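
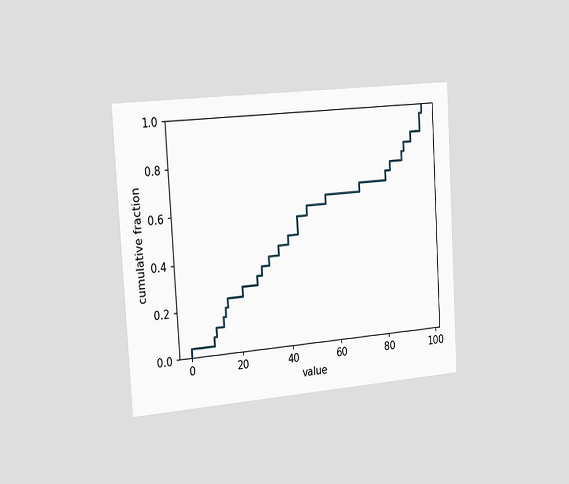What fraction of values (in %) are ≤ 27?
32%

The chart is tilted about 3° counter-clockwise and viewed slightly from the left. At x=27 the ECDF step is at 32%.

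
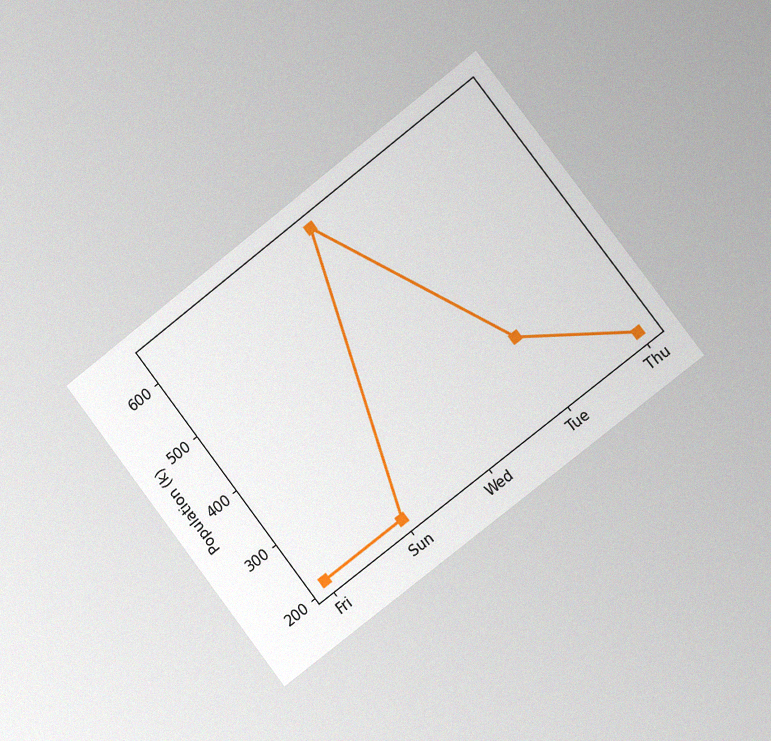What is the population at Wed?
636k

The chart is tilted about 38° counter-clockwise and viewed slightly from the right, with some photo noise. At Wed, the line is at 636k.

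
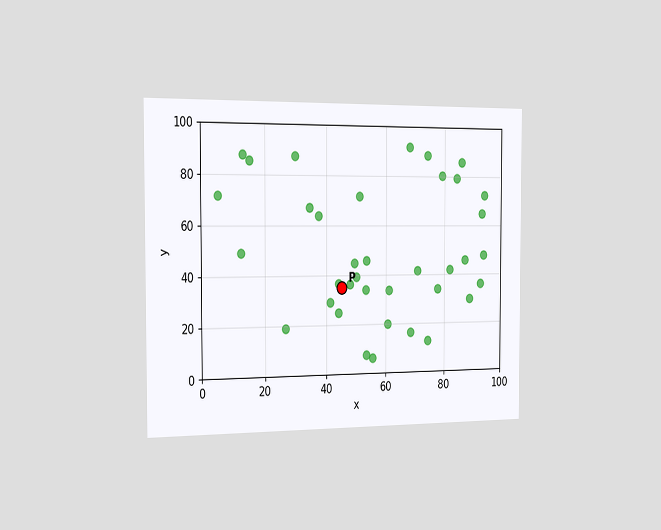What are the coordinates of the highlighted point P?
(45, 35)

The chart is viewed slightly from the left. Following the gridlines from P to each axis, P sits at (45, 35).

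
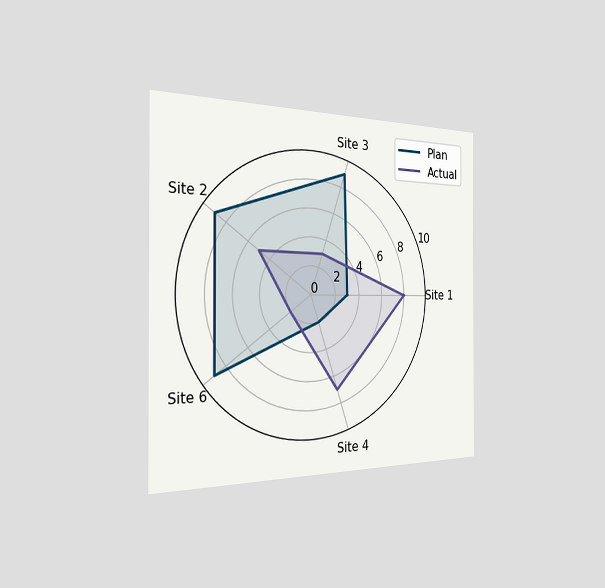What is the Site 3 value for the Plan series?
9

The chart is viewed slightly from the left. On the Site 3 axis, Plan reaches 9.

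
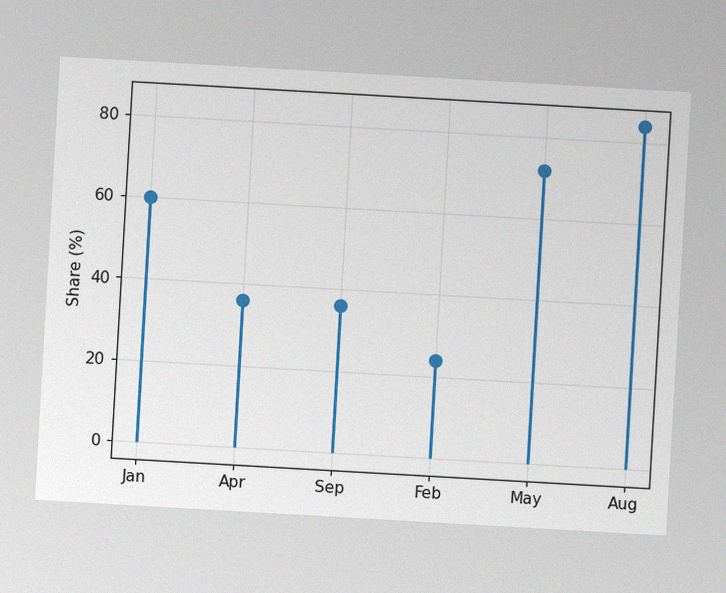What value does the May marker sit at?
72%

The chart is tilted about 3° clockwise, with some photo noise. The May marker sits at 72%.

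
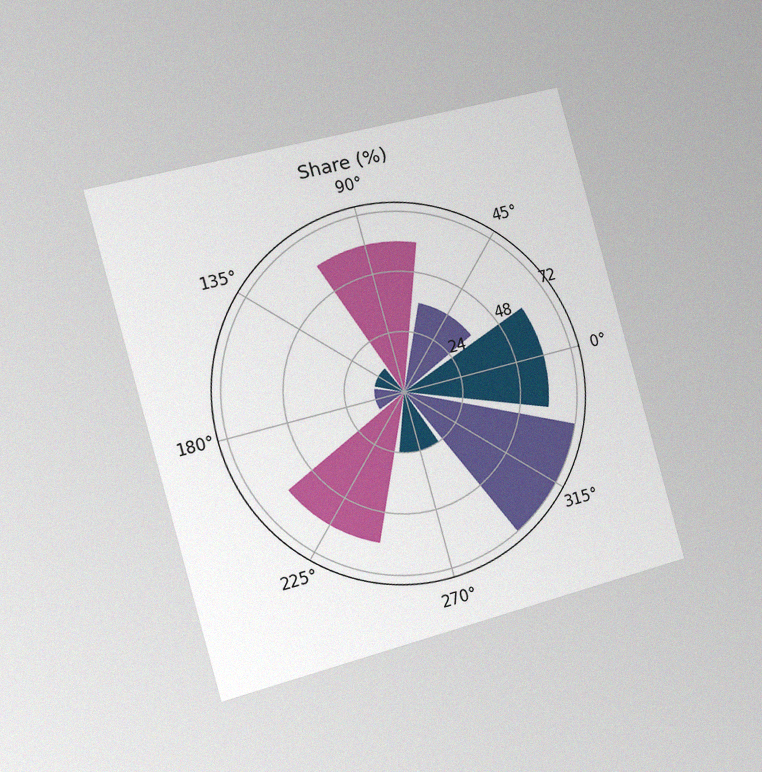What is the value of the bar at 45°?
36%

The chart is tilted about 15° counter-clockwise and viewed slightly from the left, with some photo noise. The bar at 45° reaches 36% on the radial axis.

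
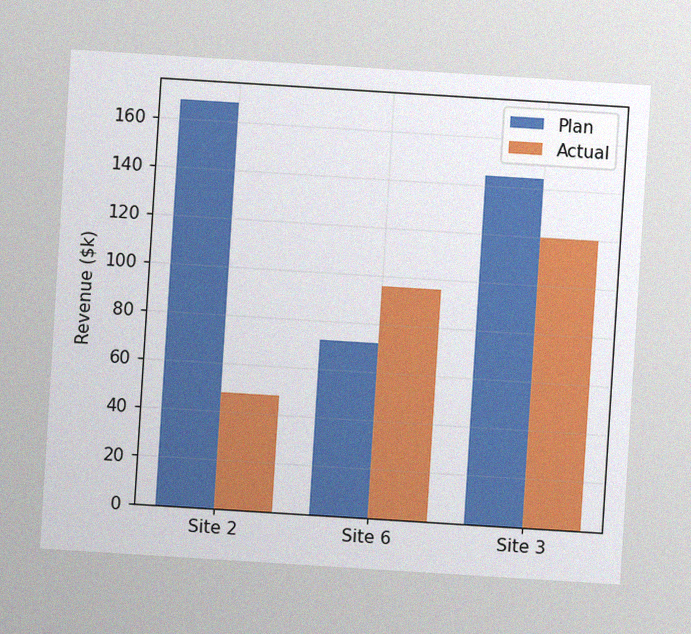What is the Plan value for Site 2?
The chart is tilted about 4° clockwise, with some photo noise. The Plan bar at Site 2 reaches $168k on the y-axis.

$168k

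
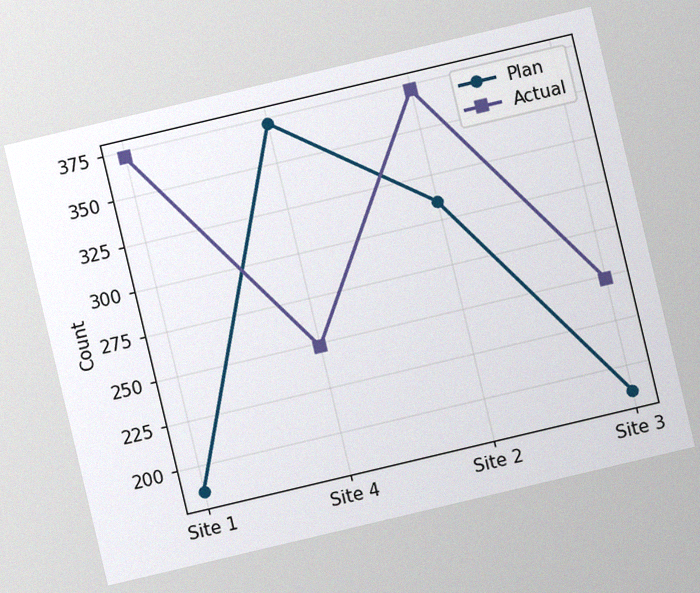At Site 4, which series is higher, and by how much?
Plan, by 124

The chart is tilted about 13° counter-clockwise, with some photo noise. At Site 4, Plan sits above the other line by 124.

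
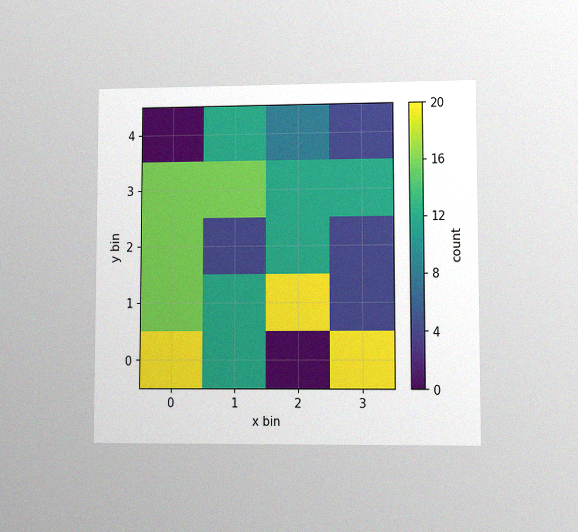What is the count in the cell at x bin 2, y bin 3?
12

The chart is viewed at a slight angle, with some photo noise. Matching the cell (2, 3) against the colorbar gives 12.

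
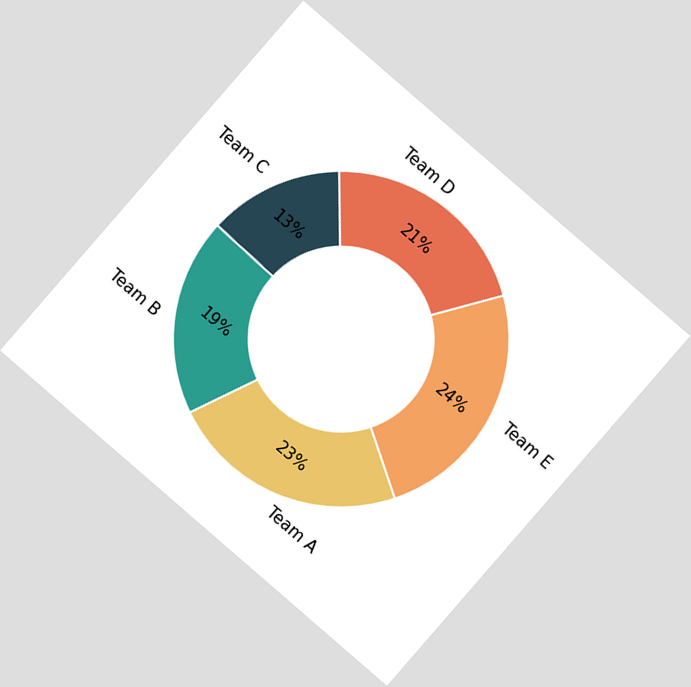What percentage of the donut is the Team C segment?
The chart is tilted about 41° clockwise. The Team C segment takes up 13% of the ring.

13%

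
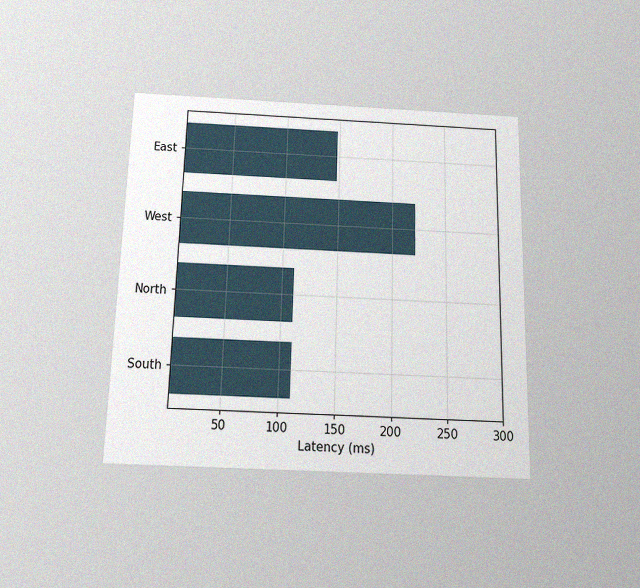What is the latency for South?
The chart is viewed slightly from below, with some photo noise. Reading along the chart's x-axis, the South bar reaches 111ms.

111ms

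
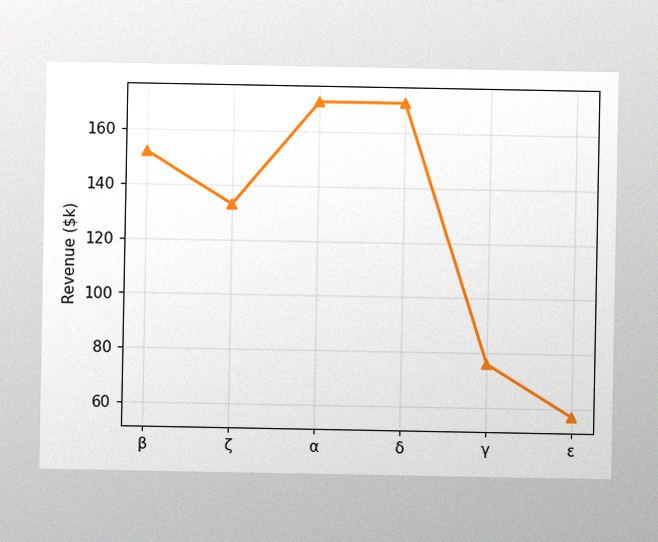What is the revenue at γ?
The image has some photo noise and uneven lighting. At γ, the line is at $76k.

$76k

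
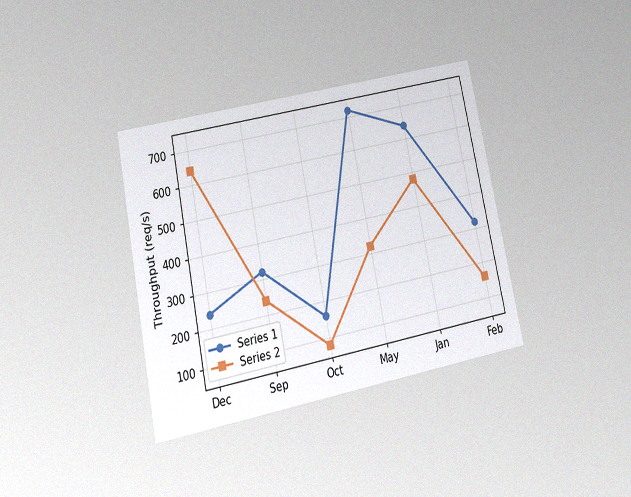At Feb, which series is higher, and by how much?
Series 1, by 160req/s

The chart is tilted about 12° counter-clockwise and viewed slightly from below, with some photo noise. At Feb, Series 1 sits above the other line by 160req/s.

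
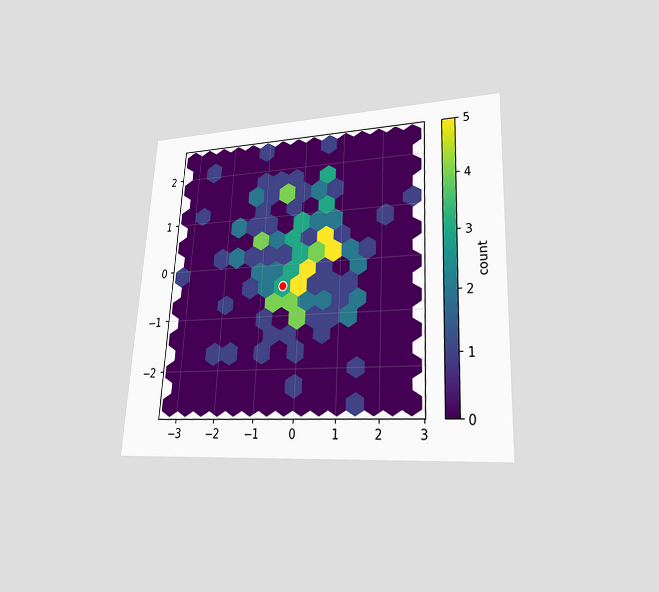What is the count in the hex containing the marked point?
3

The chart is tilted about 3° clockwise and viewed at a slight angle. The marked hex reads 3 on the colorbar.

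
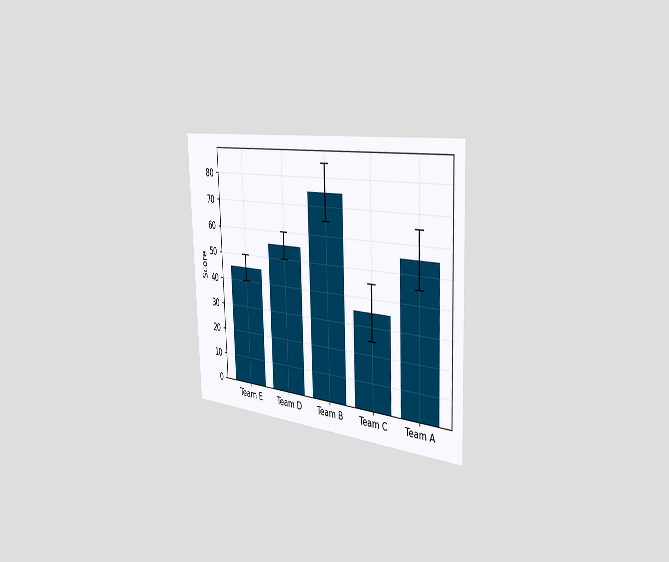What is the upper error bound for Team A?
The chart is tilted about 2° counter-clockwise and viewed slightly from the right. The Team A bar's upper whisker reaches 65.

65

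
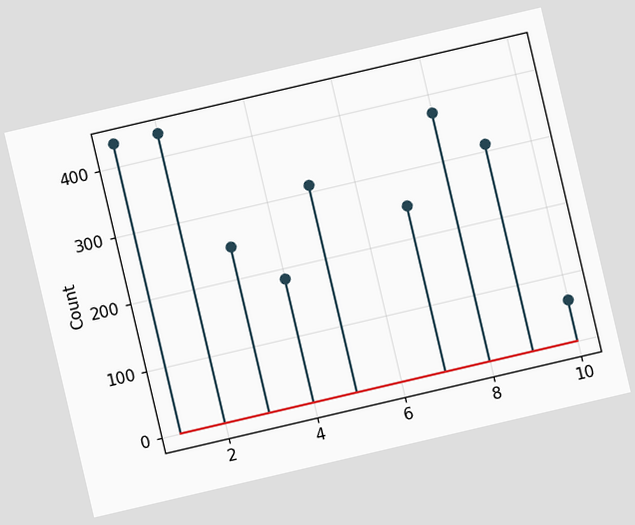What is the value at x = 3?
248

The chart is tilted about 13° counter-clockwise. The stem at x=3 reaches 248.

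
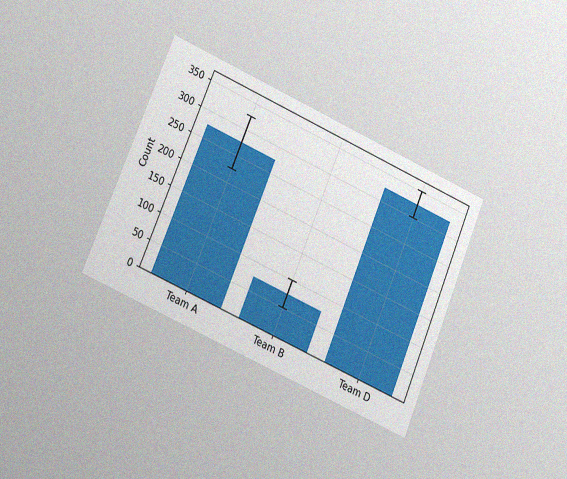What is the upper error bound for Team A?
325

The chart is tilted about 23° clockwise and viewed at a slight angle, with some photo noise. The Team A bar's upper whisker reaches 325.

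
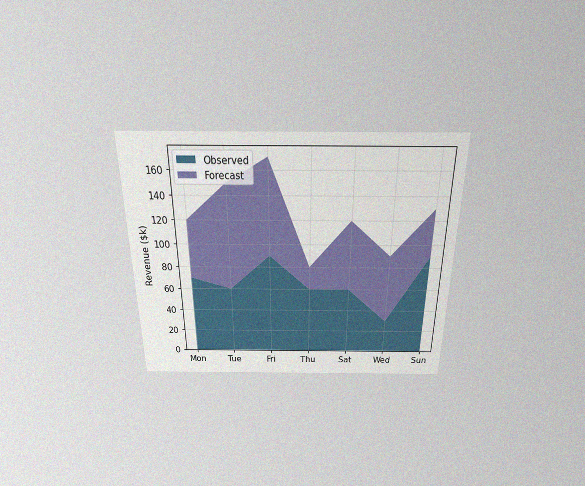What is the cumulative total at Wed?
The chart is viewed slightly from above, with some photo noise. The stacked total at Wed reaches $90k.

$90k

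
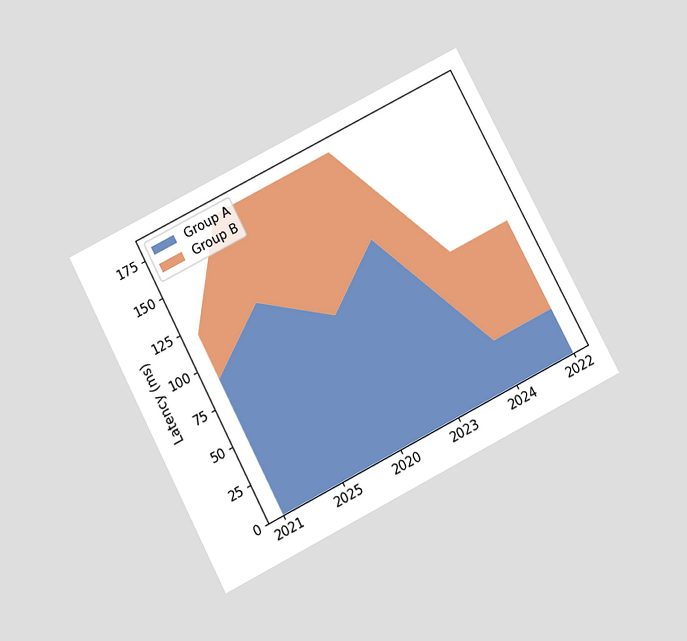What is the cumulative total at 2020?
180ms

The chart is tilted about 27° counter-clockwise and viewed slightly from below. The stacked total at 2020 reaches 180ms.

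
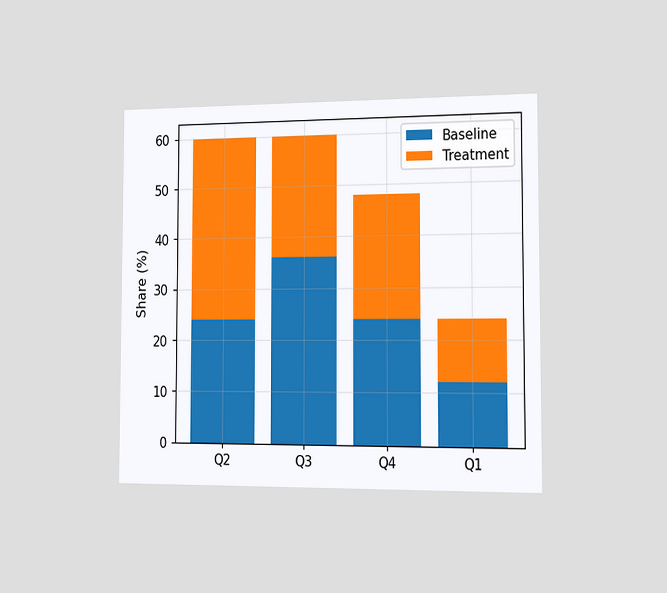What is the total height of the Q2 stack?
60%

The chart is viewed slightly from the right. The Q2 stack's top reaches 60% on the y-axis.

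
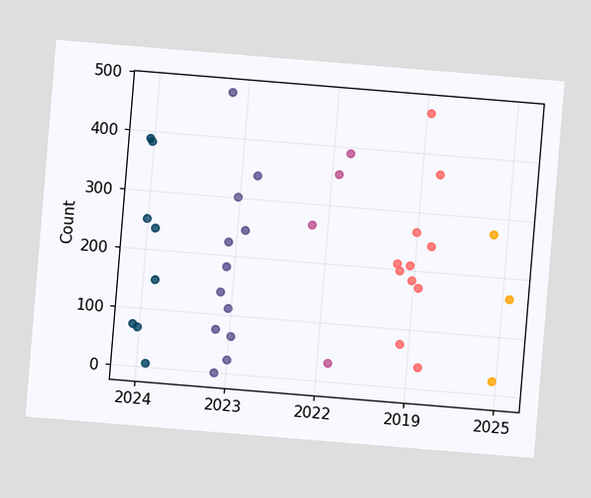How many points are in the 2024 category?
The chart is tilted about 5° clockwise. Counting the markers in the 2024 column gives 8.

8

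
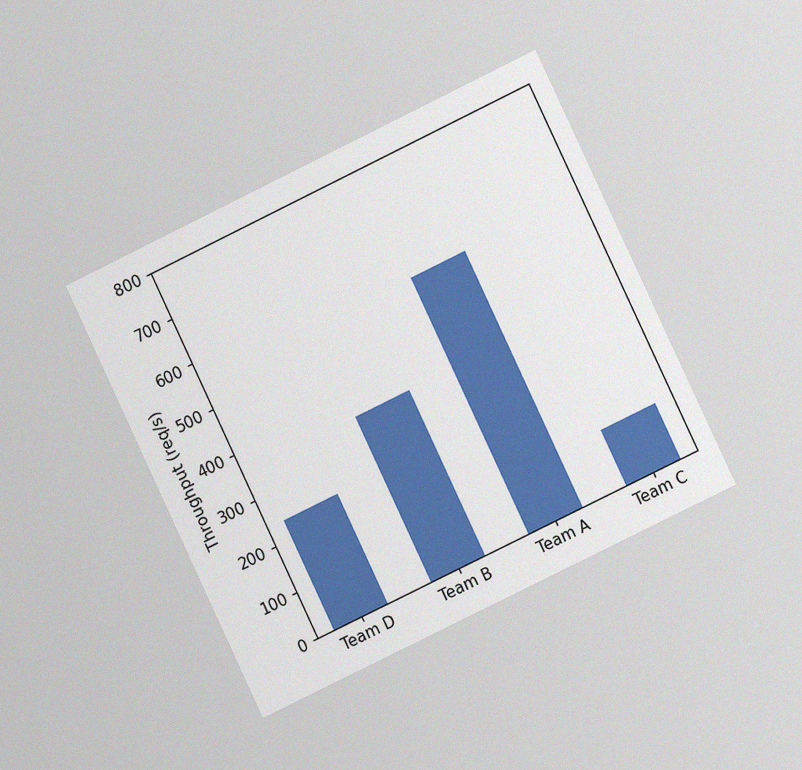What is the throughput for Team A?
The chart is tilted about 26° counter-clockwise and viewed at a slight angle, with some photo noise. Reading along the chart's y-axis, the Team A bar reaches 560req/s.

560req/s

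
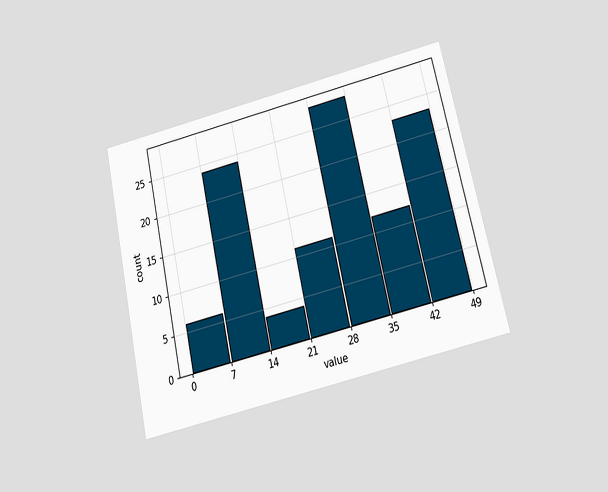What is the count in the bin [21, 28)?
The chart is tilted about 13° counter-clockwise and viewed slightly from below. The [21, 28) bin has height 11.

11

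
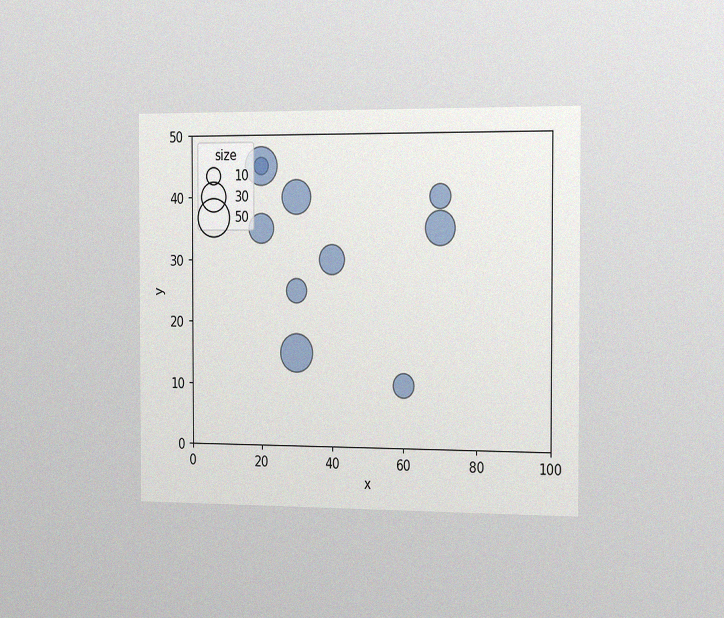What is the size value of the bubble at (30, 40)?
40

The chart is viewed slightly from the right, with some photo noise. Matching the bubble at (30, 40) against the size legend gives 40.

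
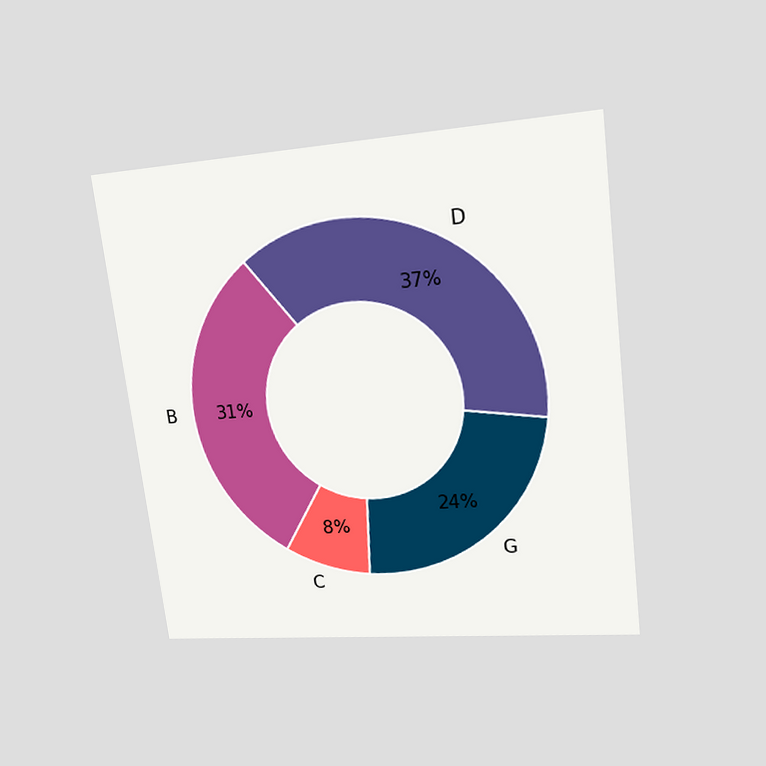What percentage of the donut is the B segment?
The chart is tilted about 7° counter-clockwise and viewed at a slight angle. The B segment takes up 31% of the ring.

31%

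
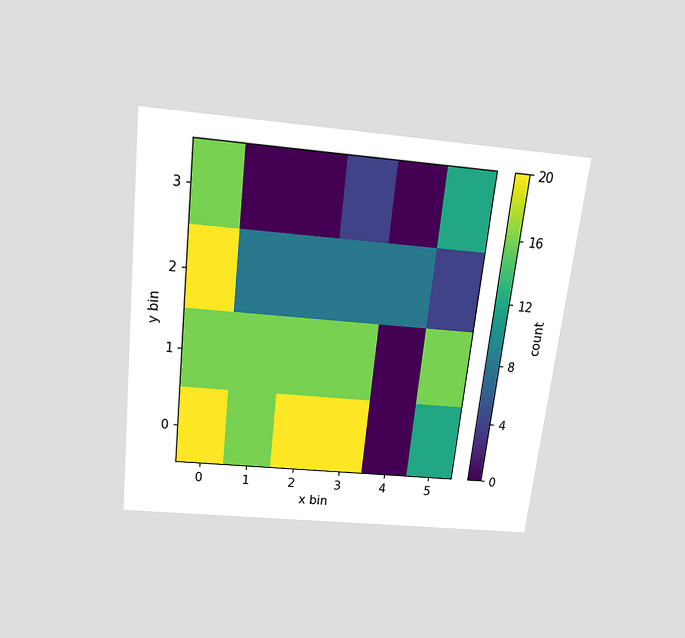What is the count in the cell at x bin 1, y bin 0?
The chart is tilted about 6° clockwise and viewed slightly from above. Matching the cell (1, 0) against the colorbar gives 16.

16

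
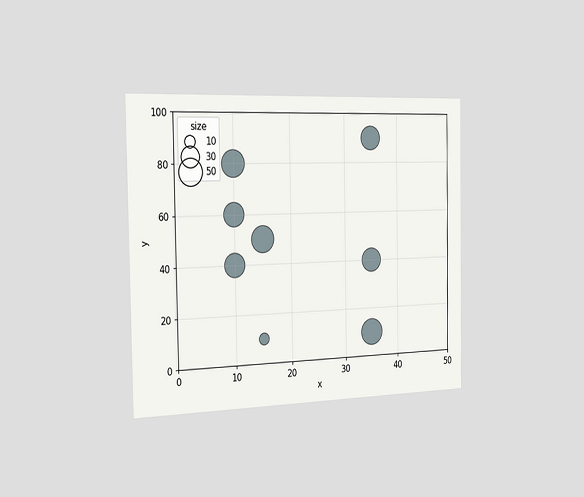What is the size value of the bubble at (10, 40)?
40

The chart is viewed slightly from the left. Matching the bubble at (10, 40) against the size legend gives 40.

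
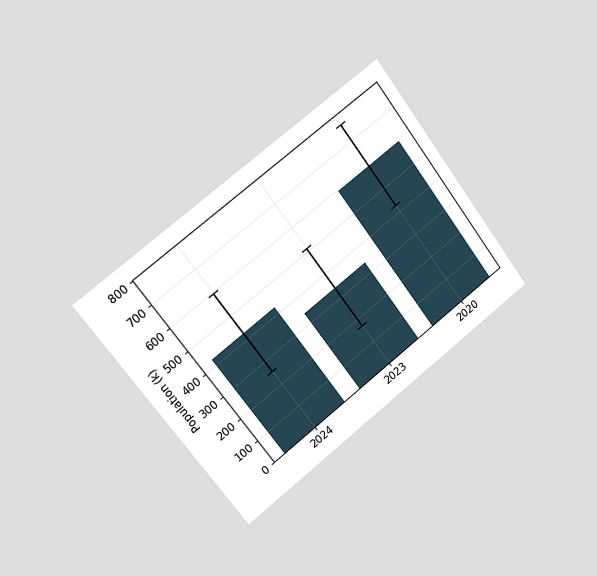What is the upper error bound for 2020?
The chart is tilted about 37° counter-clockwise and viewed slightly from the left. The 2020 bar's upper whisker reaches 765k.

765k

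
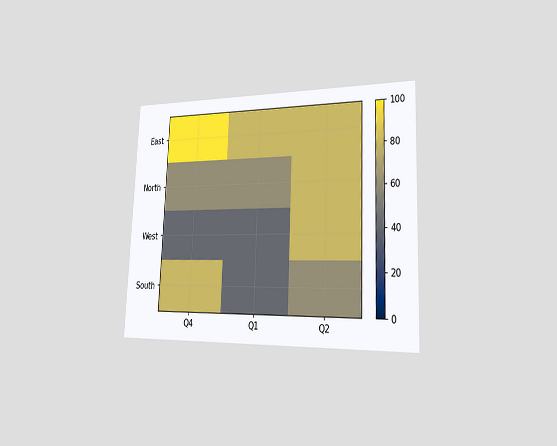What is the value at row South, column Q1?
The chart is tilted about 2° clockwise and viewed slightly from the right. Matching cell (South, Q1) against the colorbar gives 40.

40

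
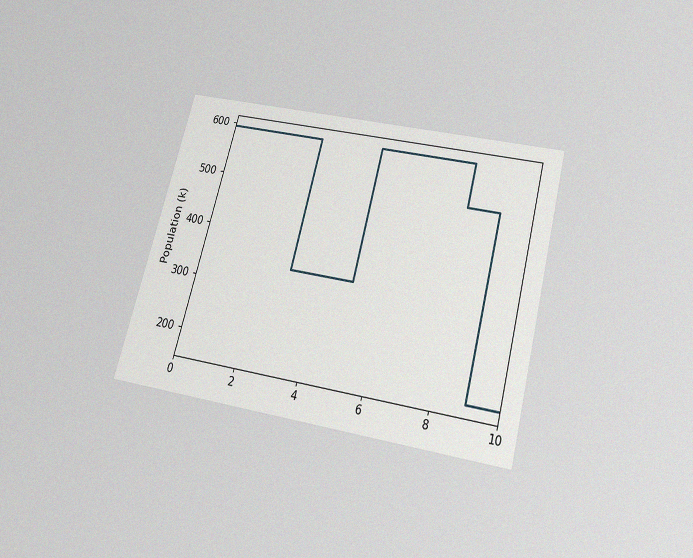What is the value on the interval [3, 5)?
340k

The chart is tilted about 15° clockwise and viewed slightly from below, with some photo noise. On [3, 5) the step sits at 340k.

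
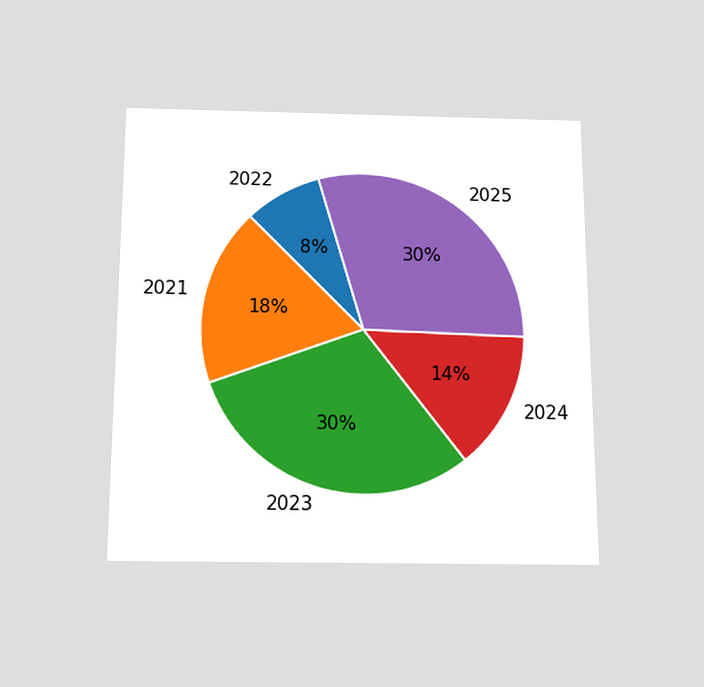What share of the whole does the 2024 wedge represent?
14%

The chart is viewed slightly from below. The 2024 slice takes up 14% of the pie.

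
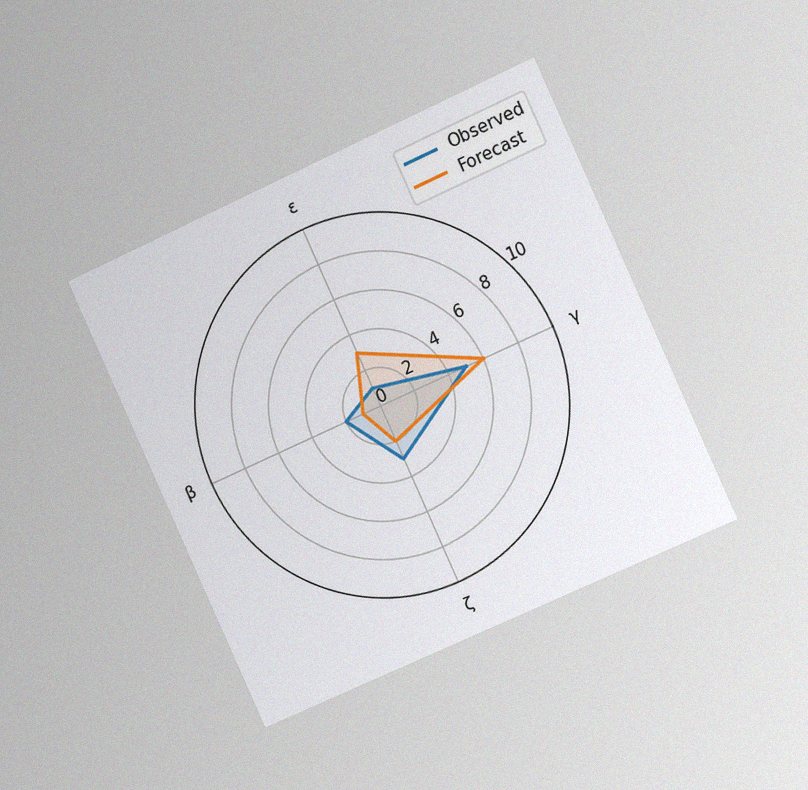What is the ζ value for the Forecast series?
The chart is tilted about 24° counter-clockwise and viewed slightly from the right, with some photo noise. On the ζ axis, Forecast reaches 2.

2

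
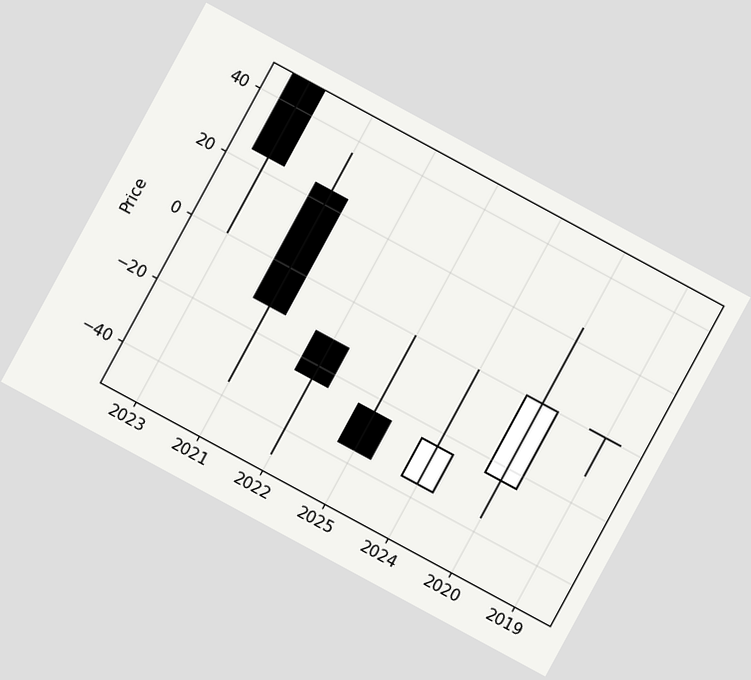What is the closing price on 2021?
The chart is tilted about 28° clockwise. The 2021 candle closes at -12.

-12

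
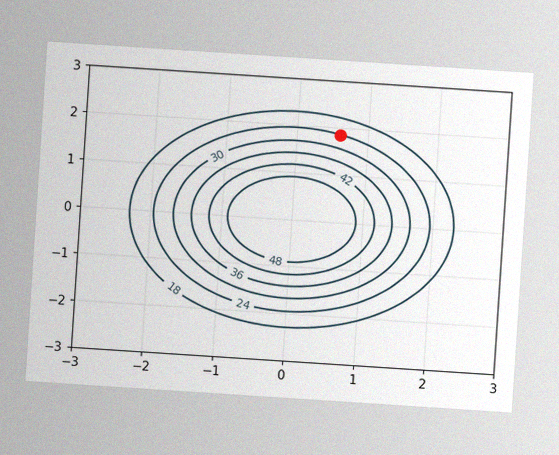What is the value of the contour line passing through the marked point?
The chart is tilted about 4° clockwise, with some photo noise. The marked point sits on the contour labelled 24.

24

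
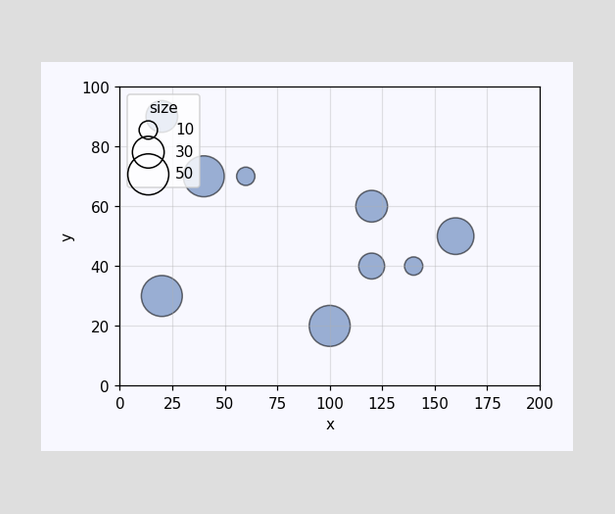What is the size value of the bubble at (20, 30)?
Matching the bubble at (20, 30) against the size legend gives 50.

50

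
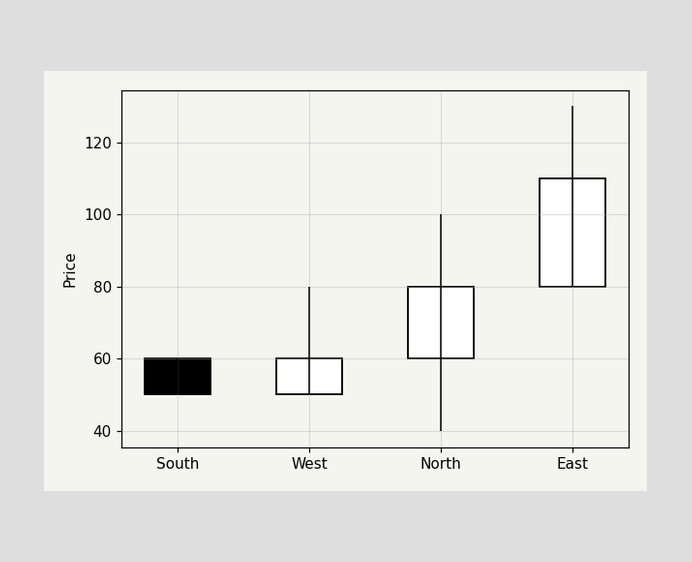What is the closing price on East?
110

The East candle closes at 110.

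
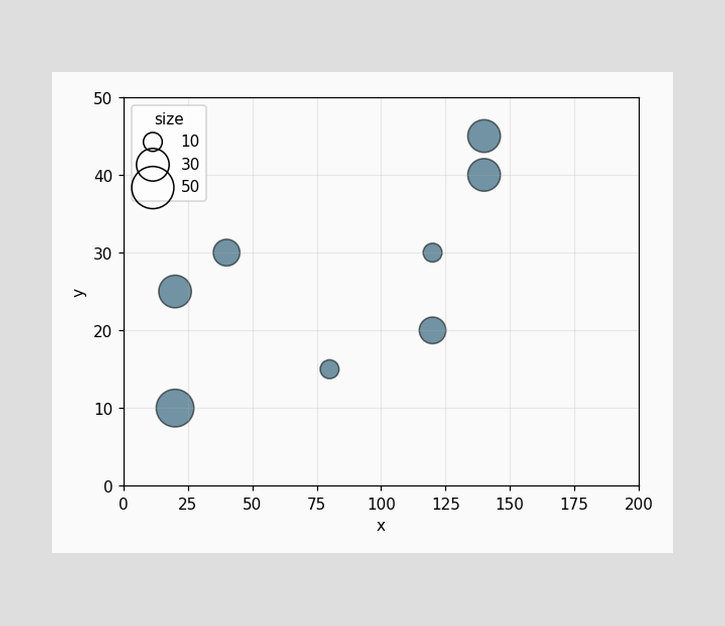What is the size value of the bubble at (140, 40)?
30

Matching the bubble at (140, 40) against the size legend gives 30.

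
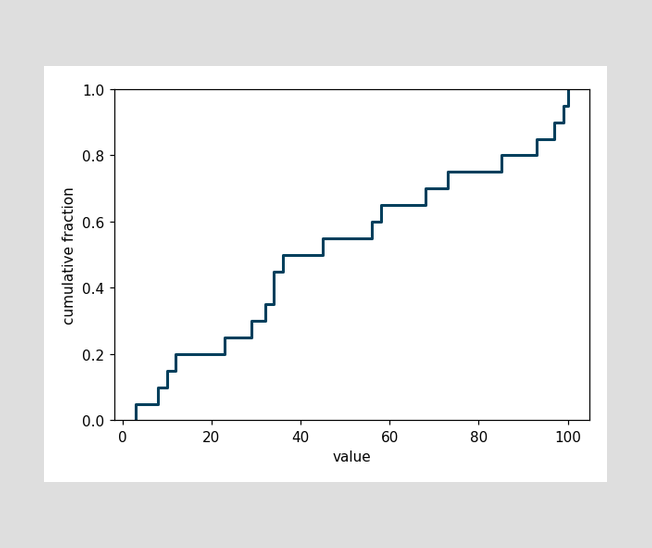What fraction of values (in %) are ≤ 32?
At x=32 the ECDF step is at 35%.

35%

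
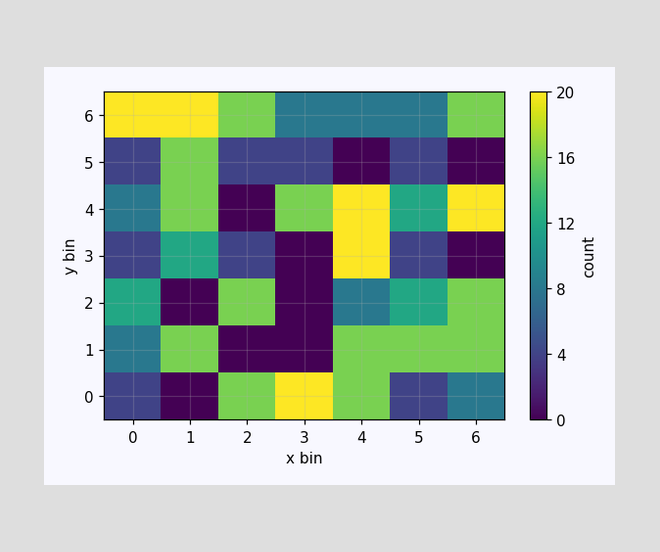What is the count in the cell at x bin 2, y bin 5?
4

Matching the cell (2, 5) against the colorbar gives 4.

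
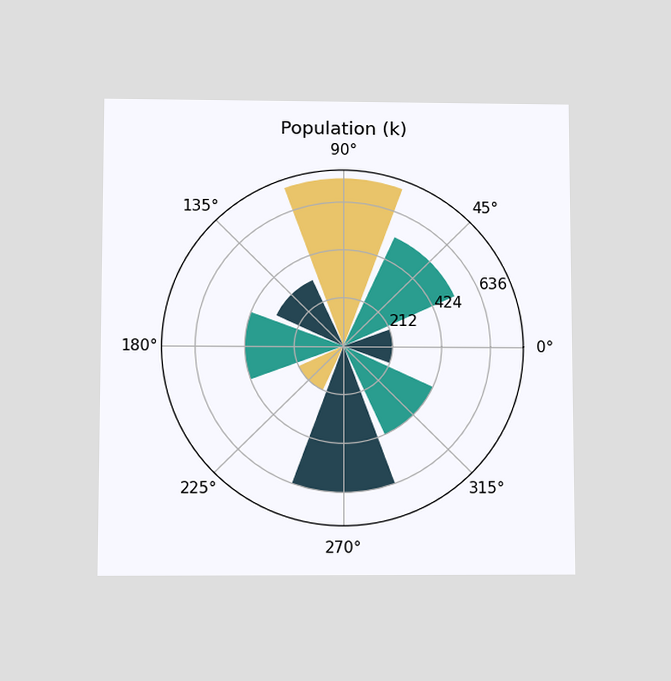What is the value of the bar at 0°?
212k

The chart is viewed slightly from below. The bar at 0° reaches 212k on the radial axis.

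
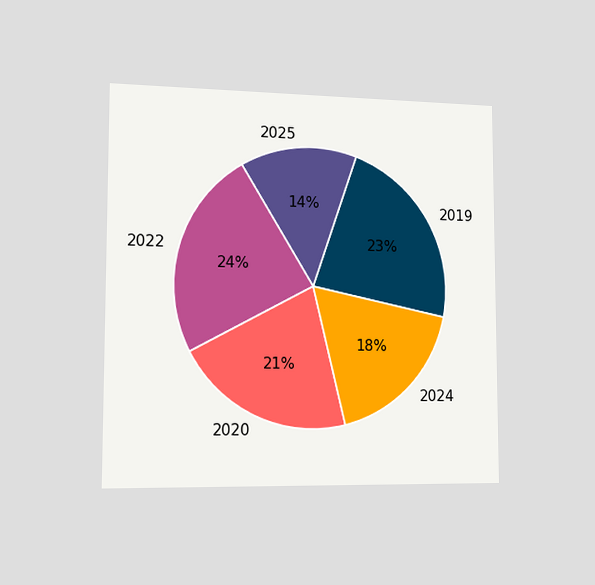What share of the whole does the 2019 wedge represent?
23%

The chart is viewed slightly from the left. The 2019 slice takes up 23% of the pie.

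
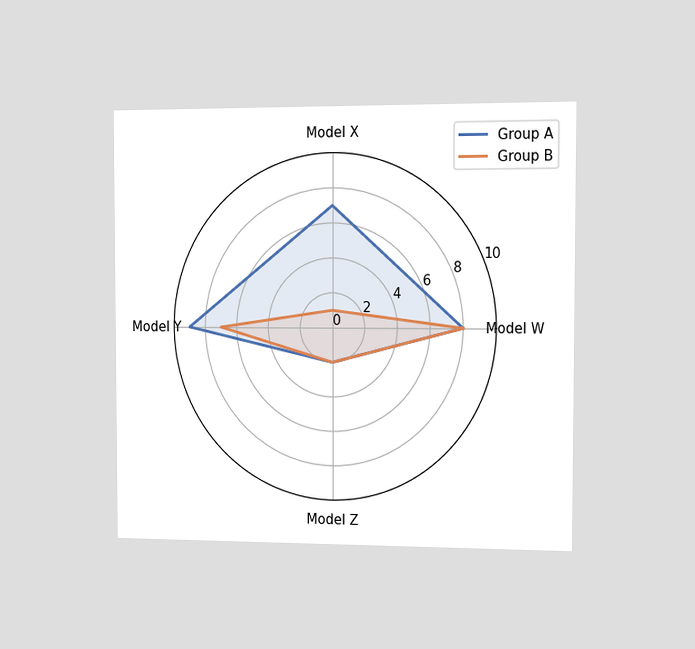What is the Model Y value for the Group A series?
9

The chart is viewed slightly from the right. On the Model Y axis, Group A reaches 9.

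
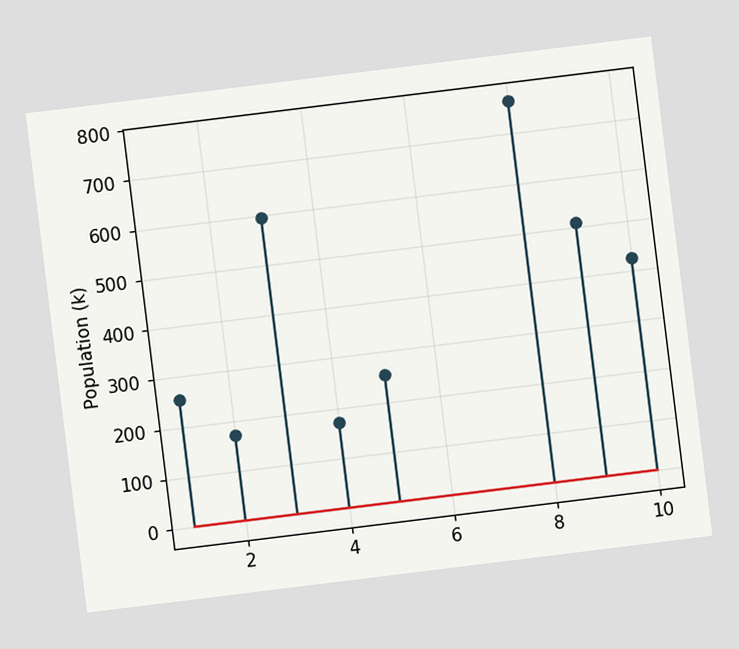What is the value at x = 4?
The chart is tilted about 7° counter-clockwise. The stem at x=4 reaches 170k.

170k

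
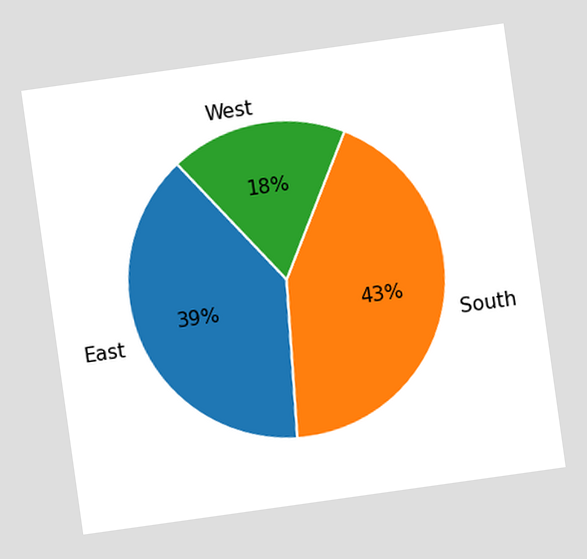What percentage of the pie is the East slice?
The chart is tilted about 8° counter-clockwise. The East slice takes up 39% of the pie.

39%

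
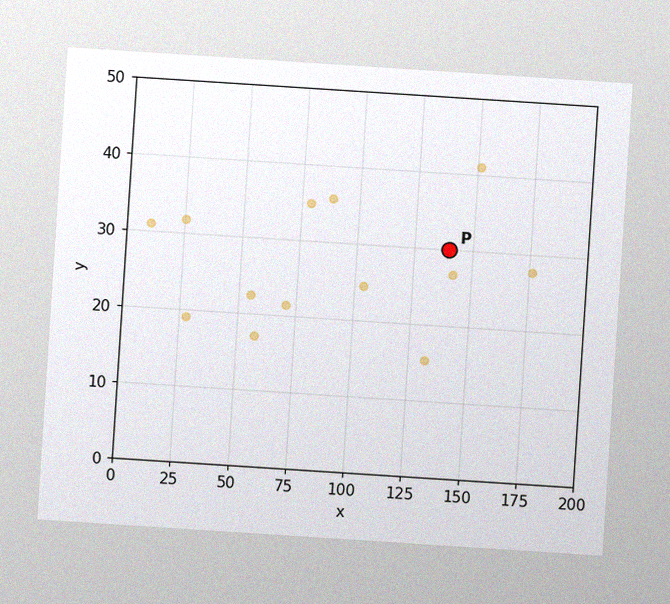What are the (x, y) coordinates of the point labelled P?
The chart is tilted about 4° clockwise, with some photo noise. Following the gridlines from P to each axis, P sits at (140, 30).

(140, 30)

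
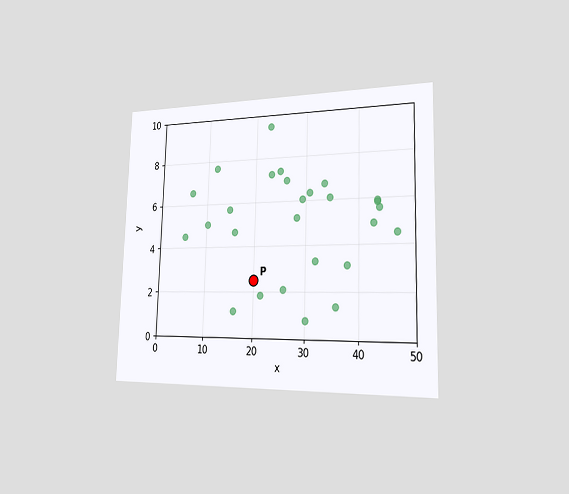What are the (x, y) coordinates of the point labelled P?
The chart is viewed slightly from the right. Following the gridlines from P to each axis, P sits at (20, 2.5).

(20, 2.5)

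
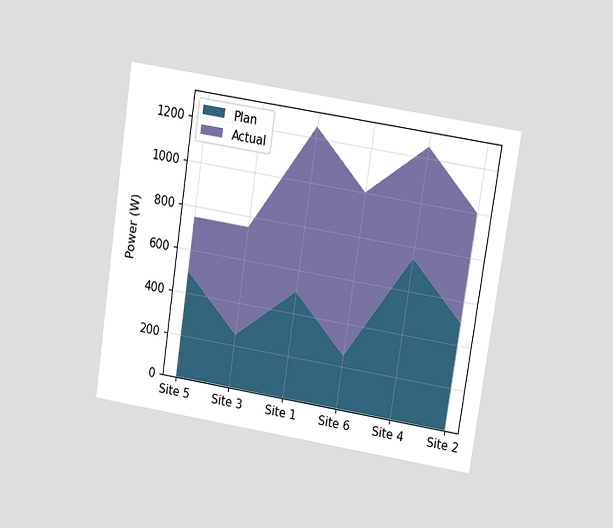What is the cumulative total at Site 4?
1250W

The chart is tilted about 9° clockwise and viewed at a slight angle. The stacked total at Site 4 reaches 1250W.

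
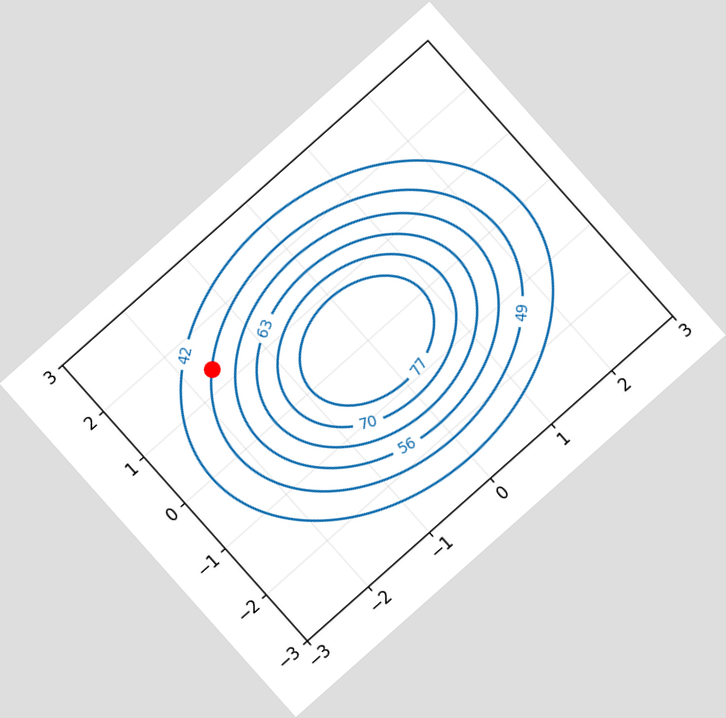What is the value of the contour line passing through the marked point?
The chart is tilted about 42° counter-clockwise. The marked point sits on the contour labelled 49.

49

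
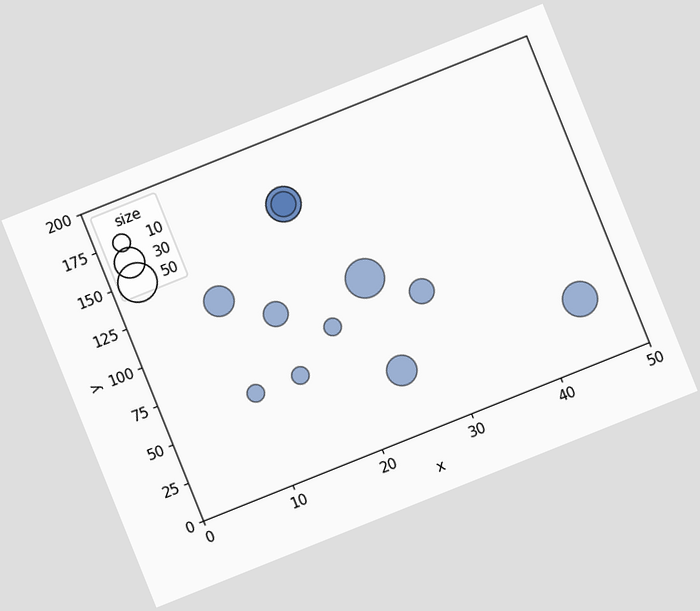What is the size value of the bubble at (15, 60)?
The chart is tilted about 22° counter-clockwise. Matching the bubble at (15, 60) against the size legend gives 10.

10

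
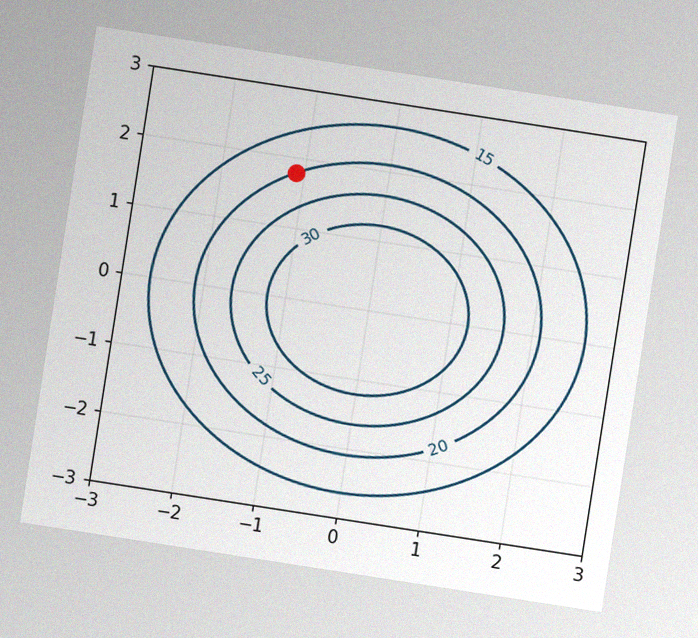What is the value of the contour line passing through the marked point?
The chart is tilted about 9° clockwise, with some photo noise. The marked point sits on the contour labelled 20.

20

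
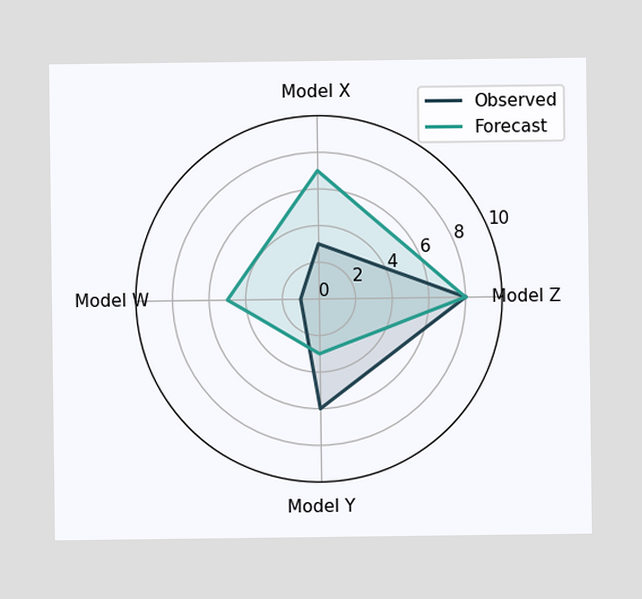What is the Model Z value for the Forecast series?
On the Model Z axis, Forecast reaches 8.

8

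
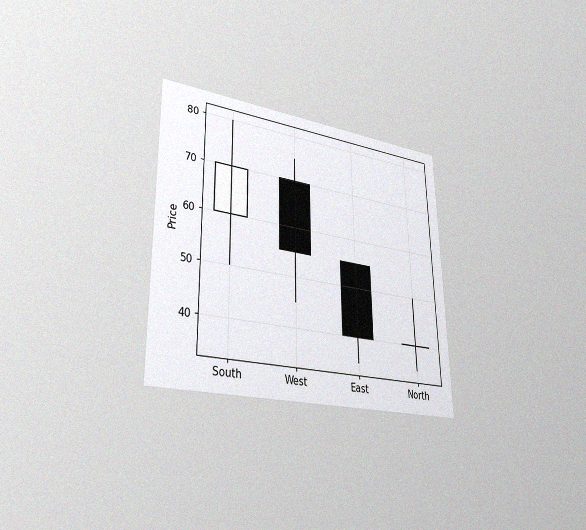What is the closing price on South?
70

The chart is viewed slightly from the left, with some photo noise. The South candle closes at 70.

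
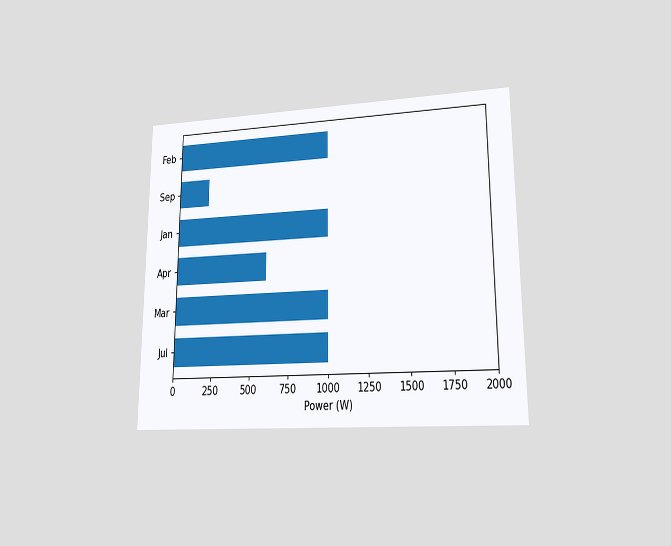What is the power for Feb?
The chart is viewed at a slight angle. Reading along the chart's x-axis, the Feb bar reaches 1000W.

1000W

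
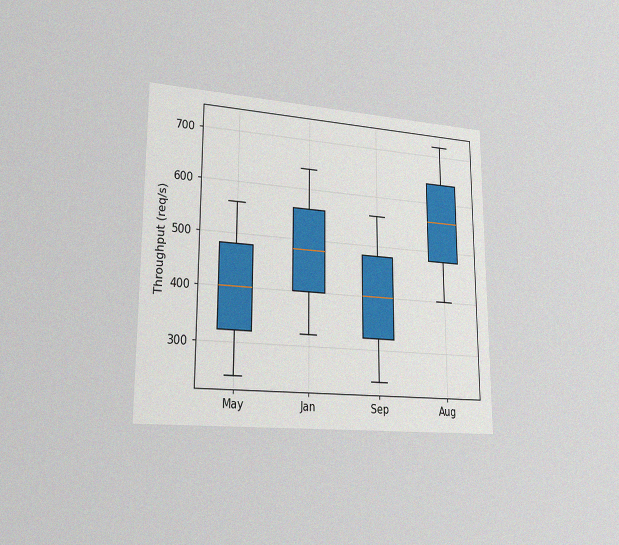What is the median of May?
The chart is viewed slightly from the left, with some photo noise. The median line in the May box sits at 400req/s.

400req/s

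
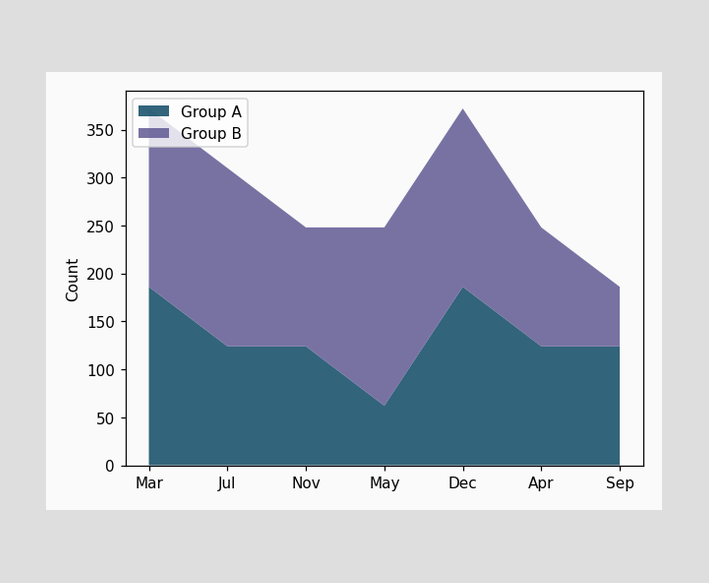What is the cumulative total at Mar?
The stacked total at Mar reaches 372.

372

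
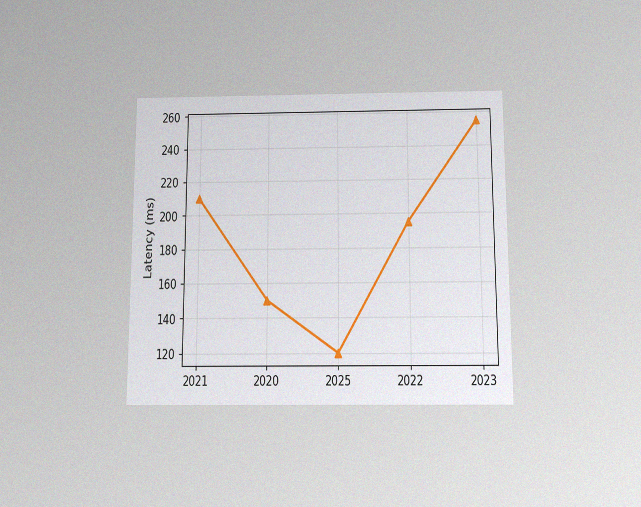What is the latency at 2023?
255ms

The chart is viewed slightly from below, with some photo noise. At 2023, the line is at 255ms.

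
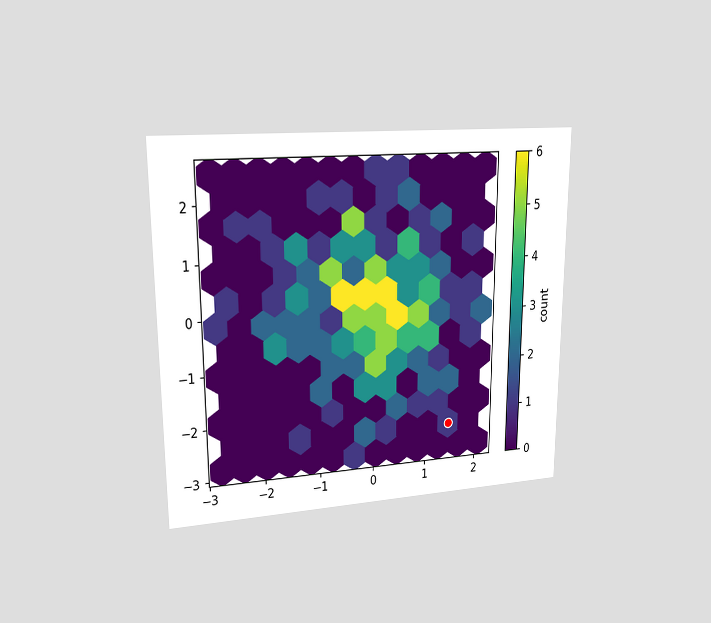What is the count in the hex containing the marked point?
1

The chart is viewed at a slight angle. The marked hex reads 1 on the colorbar.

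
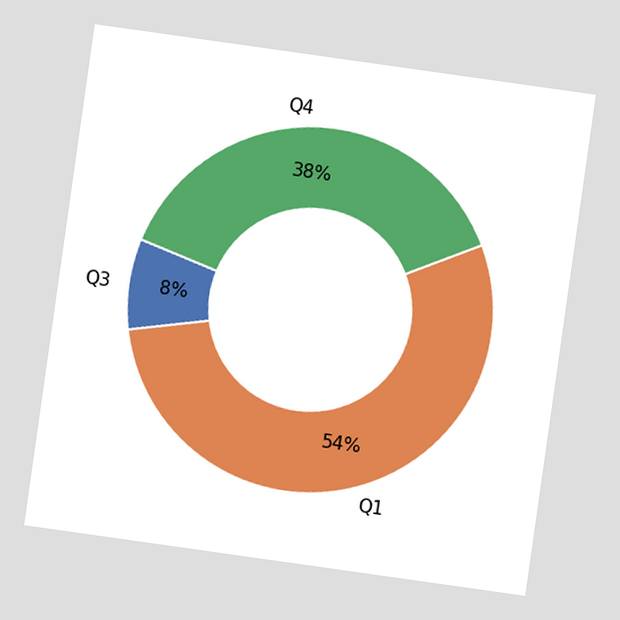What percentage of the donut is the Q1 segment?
54%

The chart is tilted about 8° clockwise. The Q1 segment takes up 54% of the ring.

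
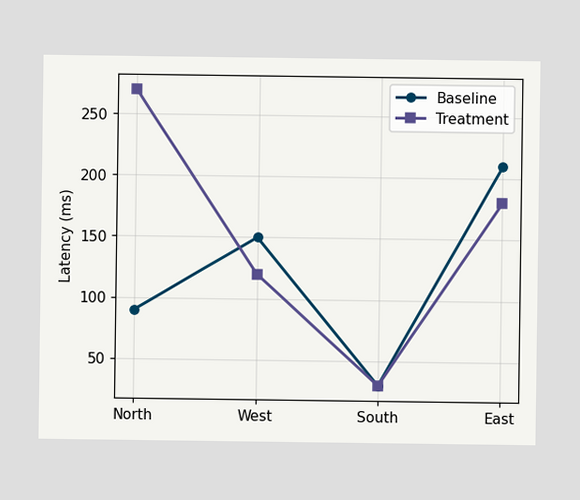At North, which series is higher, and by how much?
At North, Treatment sits above the other line by 180ms.

Treatment, by 180ms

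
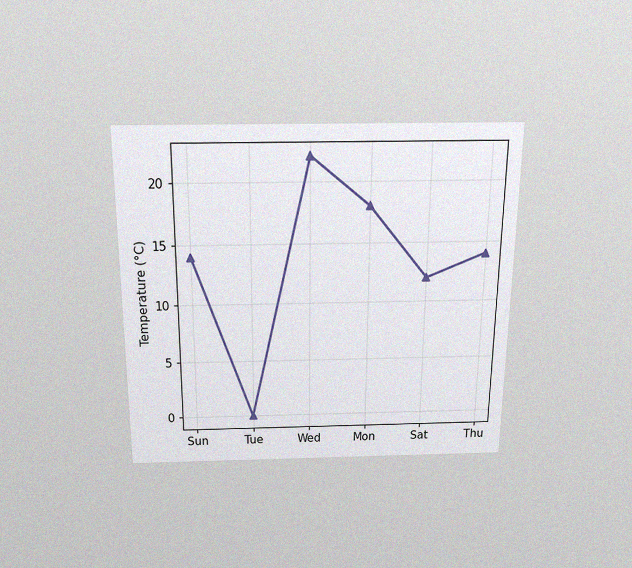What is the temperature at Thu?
14°C

The chart is viewed slightly from above, with some photo noise. At Thu, the line is at 14°C.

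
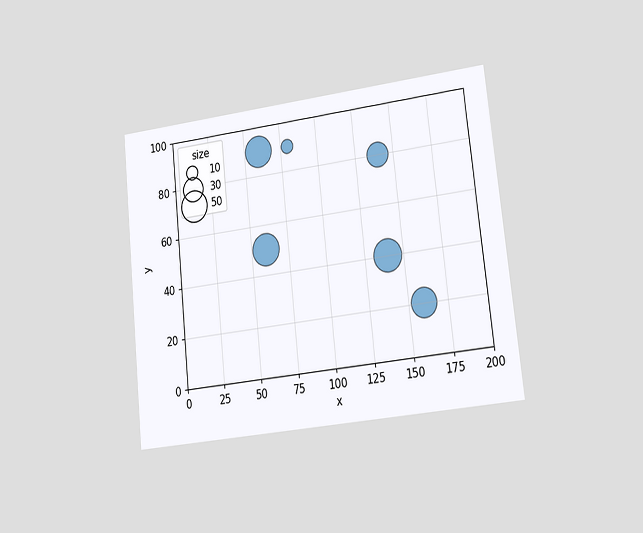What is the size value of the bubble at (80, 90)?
The chart is tilted about 6° counter-clockwise and viewed slightly from the right. Matching the bubble at (80, 90) against the size legend gives 10.

10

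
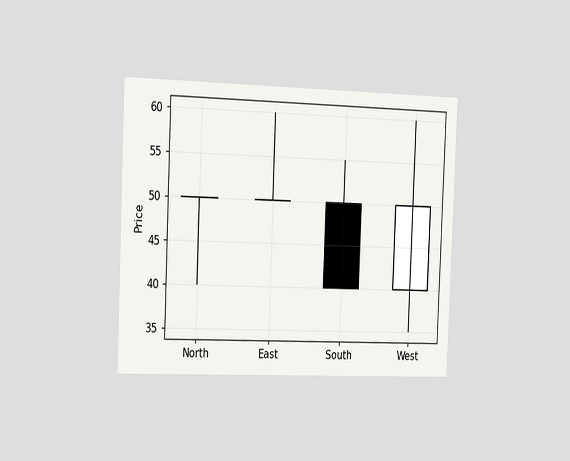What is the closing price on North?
50

The chart is tilted about 2° clockwise and viewed slightly from the left. The North candle closes at 50.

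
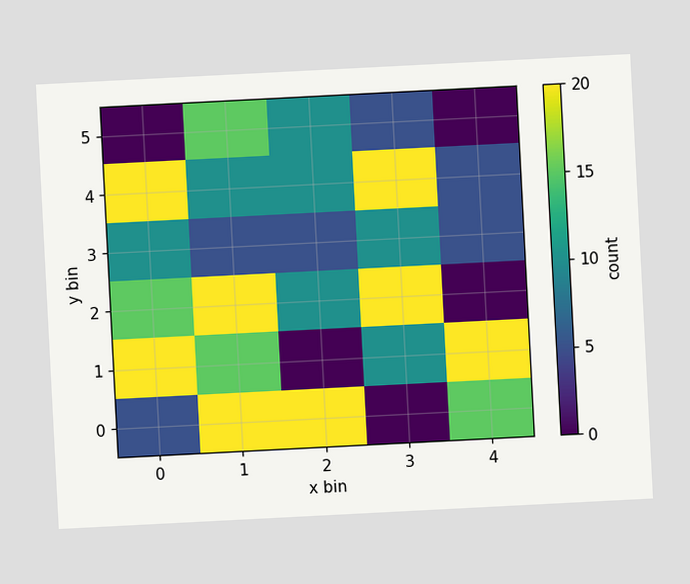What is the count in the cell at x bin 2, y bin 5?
The chart is tilted about 3° counter-clockwise. Matching the cell (2, 5) against the colorbar gives 10.

10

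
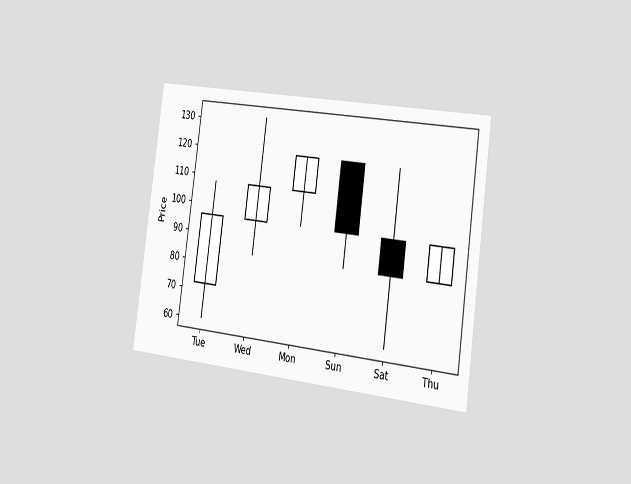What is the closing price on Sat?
84

The chart is tilted about 8° clockwise and viewed slightly from the right. The Sat candle closes at 84.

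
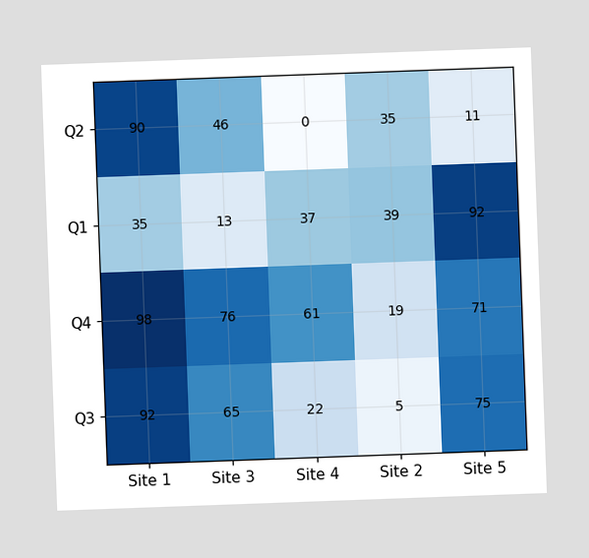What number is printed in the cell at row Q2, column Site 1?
The chart is tilted about 2° counter-clockwise. The (Q2, Site 1) cell reads 90.

90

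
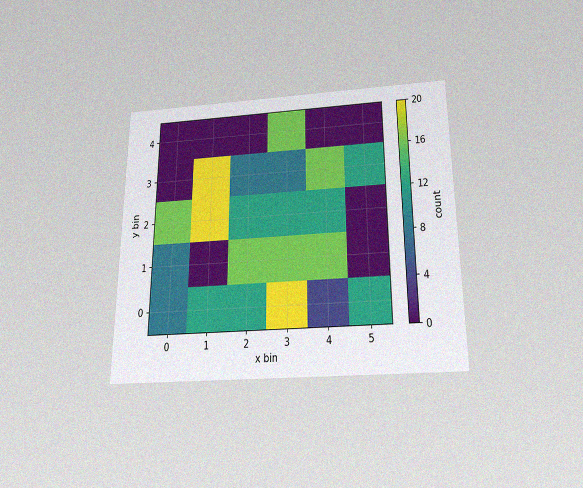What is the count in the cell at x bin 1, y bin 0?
The chart is viewed slightly from below, with some photo noise. Matching the cell (1, 0) against the colorbar gives 12.

12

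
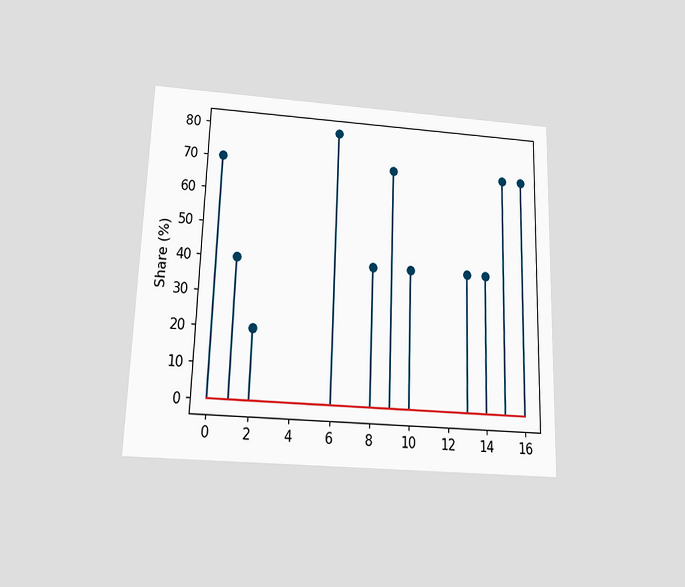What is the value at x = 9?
The chart is viewed slightly from below. The stem at x=9 reaches 70%.

70%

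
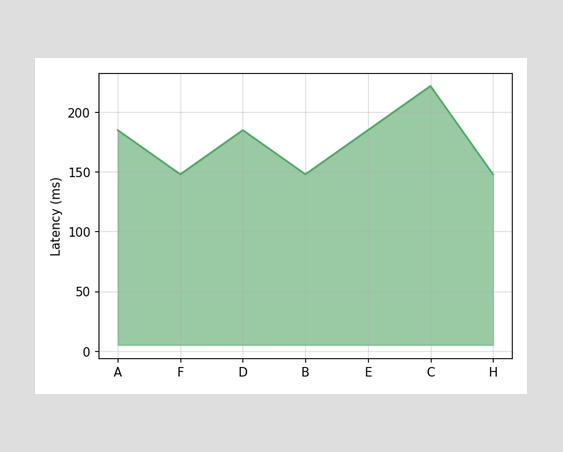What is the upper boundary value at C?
222ms

At C the upper boundary is at 222ms.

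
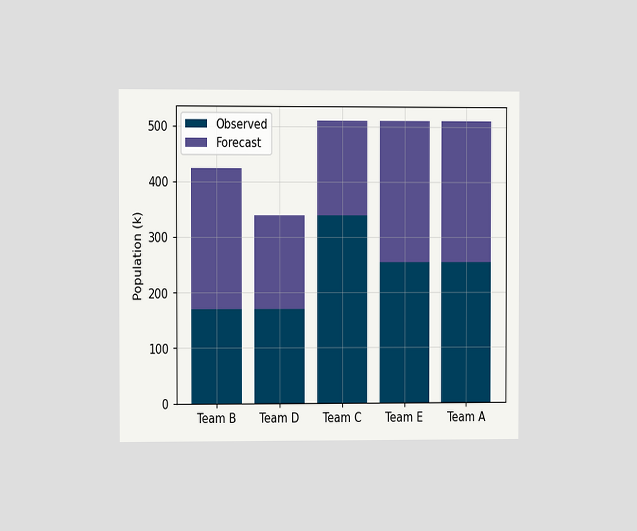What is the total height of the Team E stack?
510k

The chart is viewed at a slight angle. The Team E stack's top reaches 510k on the y-axis.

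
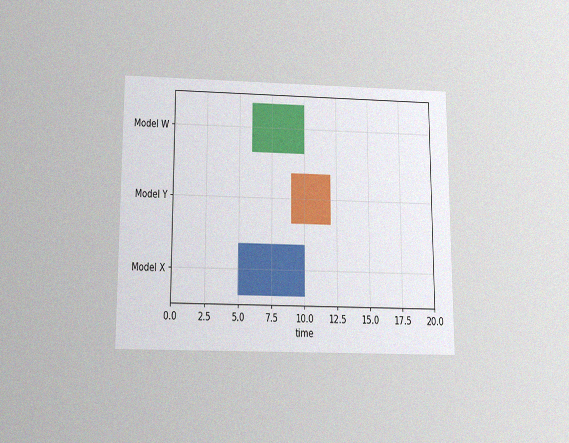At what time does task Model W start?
The chart is viewed slightly from below, with some photo noise. The Model W bar begins at t=6.

6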